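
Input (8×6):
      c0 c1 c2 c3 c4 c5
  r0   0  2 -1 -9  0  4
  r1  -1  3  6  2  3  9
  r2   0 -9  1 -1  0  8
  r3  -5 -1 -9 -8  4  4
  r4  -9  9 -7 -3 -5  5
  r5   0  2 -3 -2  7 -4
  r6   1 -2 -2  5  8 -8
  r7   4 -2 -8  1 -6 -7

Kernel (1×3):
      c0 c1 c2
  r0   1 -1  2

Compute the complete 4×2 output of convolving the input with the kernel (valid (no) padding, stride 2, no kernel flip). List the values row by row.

-4 8
11 2
-32 -14
-1 9

Output[0,0]: The receptive field on the input at this output position is [0 2 -1]. Elementwise product with the kernel and sum: 0·1 + 2·-1 + -1·2.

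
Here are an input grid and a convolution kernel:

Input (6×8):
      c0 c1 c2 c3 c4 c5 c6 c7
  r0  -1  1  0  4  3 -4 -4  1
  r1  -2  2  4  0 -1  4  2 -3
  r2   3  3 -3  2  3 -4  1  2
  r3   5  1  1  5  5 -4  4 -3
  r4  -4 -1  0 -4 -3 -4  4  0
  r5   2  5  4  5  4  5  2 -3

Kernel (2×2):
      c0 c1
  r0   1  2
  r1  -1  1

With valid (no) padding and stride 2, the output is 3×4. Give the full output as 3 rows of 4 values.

5 4 0 -7
5 5 -14 -2
-3 -7 -10 -1

Output[0,0]: The receptive field on the input at this output position is [-1 1 / -2 2]. Elementwise product with the kernel and sum: -1·1 + 1·2 + -2·-1 + 2·1.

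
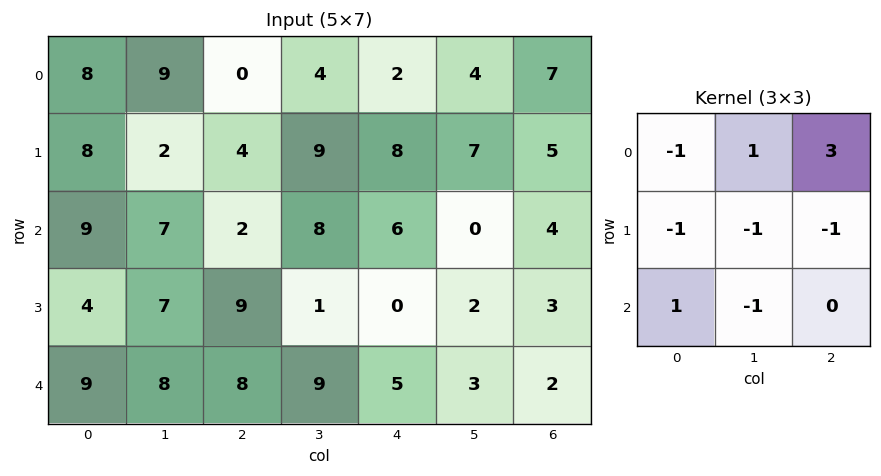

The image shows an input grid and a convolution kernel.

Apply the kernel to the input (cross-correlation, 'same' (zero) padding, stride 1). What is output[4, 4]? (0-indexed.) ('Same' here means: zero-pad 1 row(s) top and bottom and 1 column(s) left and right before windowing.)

-12

The receptive field on the zero-padded input at this output position is [1 0 2 / 9 5 3 / 0 0 0]. Elementwise product with the kernel and sum: 1·-1 + 0·1 + 2·3 + 9·-1 + 5·-1 + 3·-1 + 0·1 + 0·-1.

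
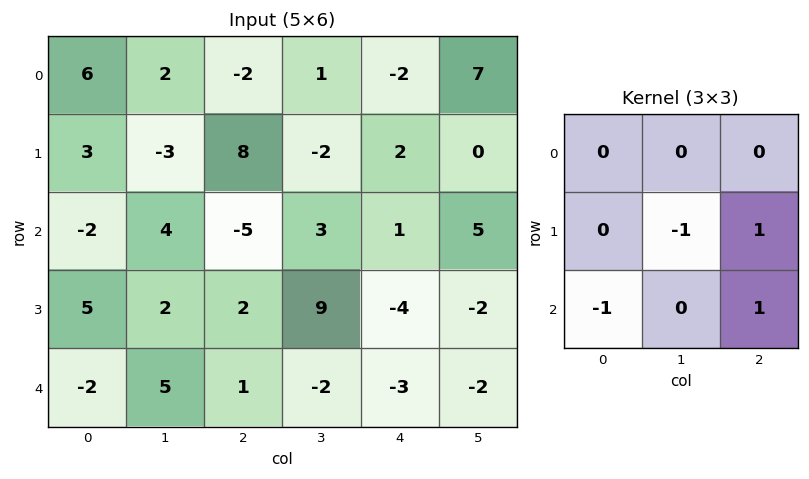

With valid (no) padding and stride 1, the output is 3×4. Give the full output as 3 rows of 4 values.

8 -11 10 0
-12 15 -8 -7
3 0 -17 2

Output[0,0]: The receptive field on the input at this output position is [6 2 -2 / 3 -3 8 / -2 4 -5]. Elementwise product with the kernel and sum: -3·-1 + 8·1 + -2·-1 + -5·1.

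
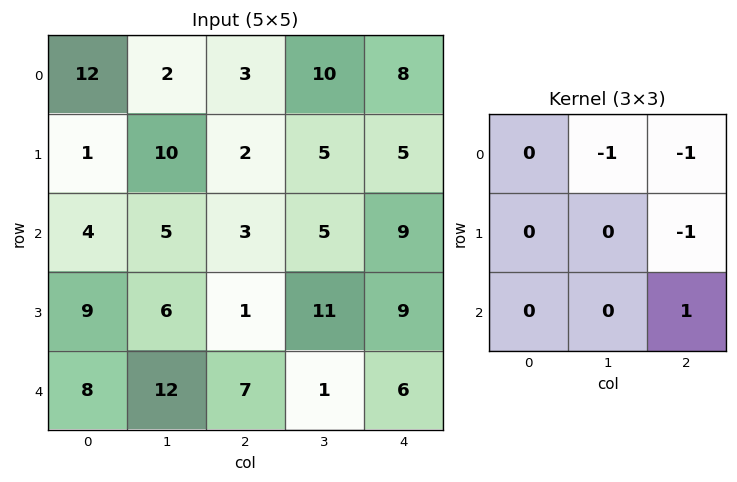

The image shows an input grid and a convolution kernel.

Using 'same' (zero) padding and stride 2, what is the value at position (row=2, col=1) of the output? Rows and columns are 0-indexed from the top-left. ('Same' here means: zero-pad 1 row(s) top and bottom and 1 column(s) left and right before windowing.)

-13

The receptive field on the zero-padded input at this output position is [6 1 11 / 12 7 1 / 0 0 0]. Elementwise product with the kernel and sum: 1·-1 + 11·-1 + 1·-1 + 0·1.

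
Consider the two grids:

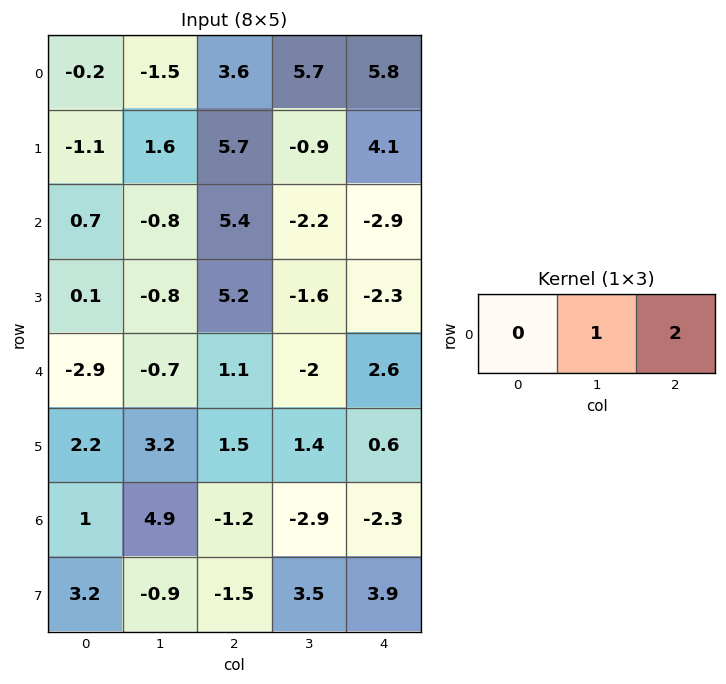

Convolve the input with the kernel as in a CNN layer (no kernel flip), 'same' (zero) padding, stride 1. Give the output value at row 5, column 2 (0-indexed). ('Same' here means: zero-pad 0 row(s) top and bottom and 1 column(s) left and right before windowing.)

The receptive field on the zero-padded input at this output position is [3.2 1.5 1.4]. Elementwise product with the kernel and sum: 1.5·1 + 1.4·2.

4.3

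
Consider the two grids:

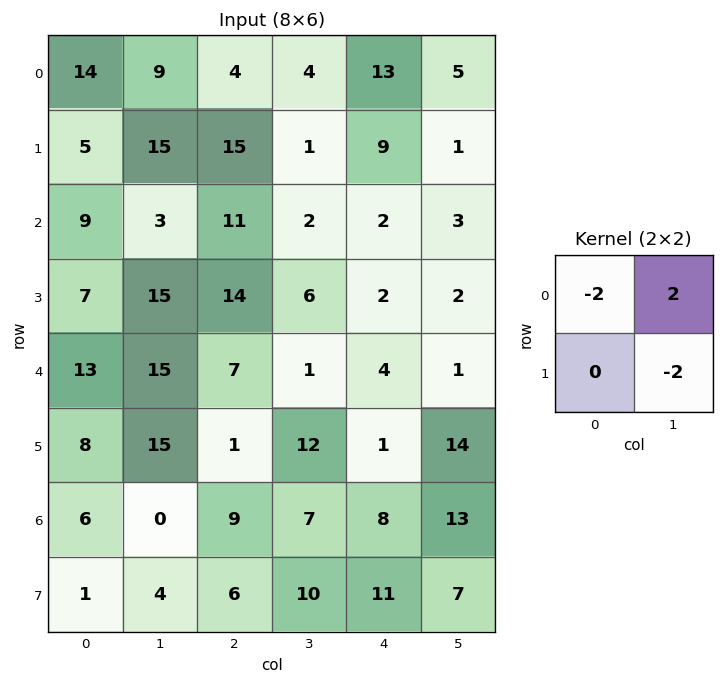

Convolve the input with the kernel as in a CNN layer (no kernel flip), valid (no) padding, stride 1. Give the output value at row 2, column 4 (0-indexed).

-2

The receptive field on the input at this output position is [2 3 / 2 2]. Elementwise product with the kernel and sum: 2·-2 + 3·2 + 2·-2.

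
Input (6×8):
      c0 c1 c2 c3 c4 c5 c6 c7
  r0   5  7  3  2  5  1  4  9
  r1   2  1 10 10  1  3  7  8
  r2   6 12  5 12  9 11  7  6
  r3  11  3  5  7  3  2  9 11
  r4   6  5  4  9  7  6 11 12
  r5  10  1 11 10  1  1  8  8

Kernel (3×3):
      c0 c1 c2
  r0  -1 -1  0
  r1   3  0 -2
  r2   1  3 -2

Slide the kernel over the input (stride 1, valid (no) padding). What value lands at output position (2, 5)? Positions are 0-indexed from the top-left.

-19

The receptive field on the input at this output position is [11 7 6 / 2 9 11 / 6 11 12]. Elementwise product with the kernel and sum: 11·-1 + 7·-1 + 2·3 + 11·-2 + 6·1 + 11·3 + 12·-2.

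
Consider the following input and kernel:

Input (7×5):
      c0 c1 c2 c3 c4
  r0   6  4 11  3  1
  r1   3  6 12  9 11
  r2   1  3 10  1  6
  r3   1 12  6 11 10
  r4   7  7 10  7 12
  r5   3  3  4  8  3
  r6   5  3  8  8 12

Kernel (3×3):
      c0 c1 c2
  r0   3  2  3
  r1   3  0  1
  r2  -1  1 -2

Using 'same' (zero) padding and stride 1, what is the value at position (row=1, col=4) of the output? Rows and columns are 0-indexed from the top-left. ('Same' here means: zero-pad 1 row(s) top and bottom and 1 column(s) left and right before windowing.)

The receptive field on the zero-padded input at this output position is [3 1 0 / 9 11 0 / 1 6 0]. Elementwise product with the kernel and sum: 3·3 + 1·2 + 0·3 + 9·3 + 0·1 + 1·-1 + 6·1 + 0·-2.

43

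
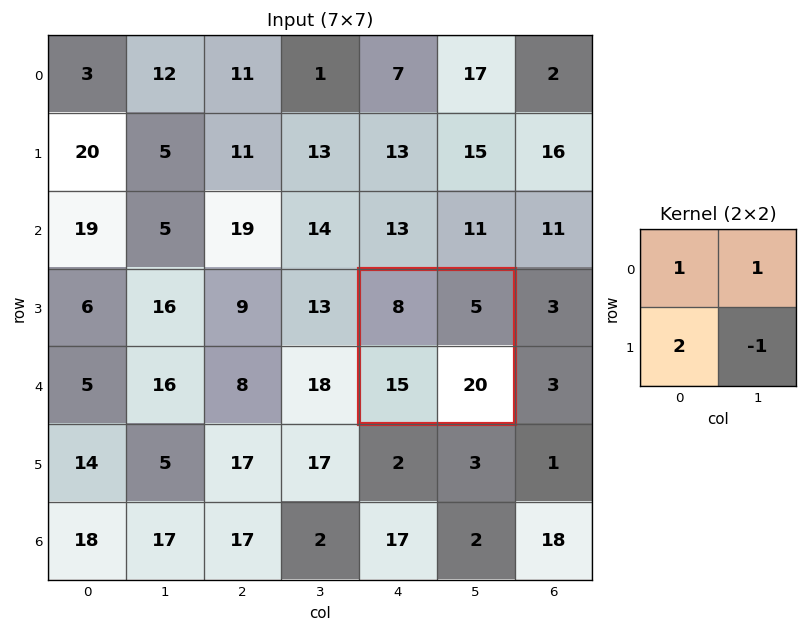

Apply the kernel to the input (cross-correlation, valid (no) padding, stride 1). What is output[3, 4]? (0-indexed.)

The receptive field on the input at this output position is [8 5 / 15 20]. Elementwise product with the kernel and sum: 8·1 + 5·1 + 15·2 + 20·-1.

23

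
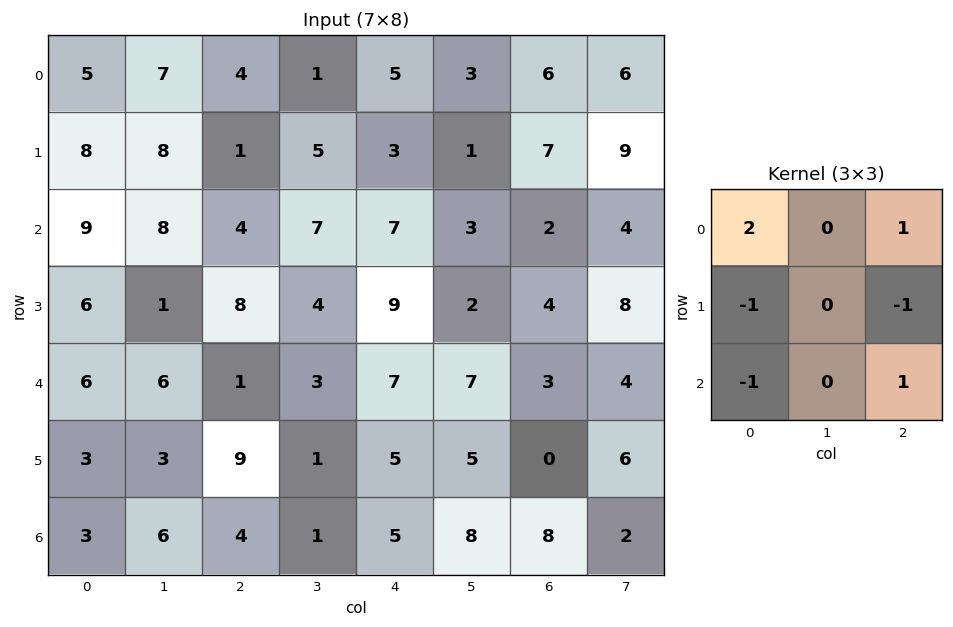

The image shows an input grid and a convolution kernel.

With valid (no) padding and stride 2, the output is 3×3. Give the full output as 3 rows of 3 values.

Output[0,0]: The receptive field on the input at this output position is [5 7 4 / 8 8 1 / 9 8 4]. Elementwise product with the kernel and sum: 5·2 + 4·1 + 8·-1 + 1·-1 + 9·-1 + 4·1.

0 12 1
3 4 -1
2 -4 15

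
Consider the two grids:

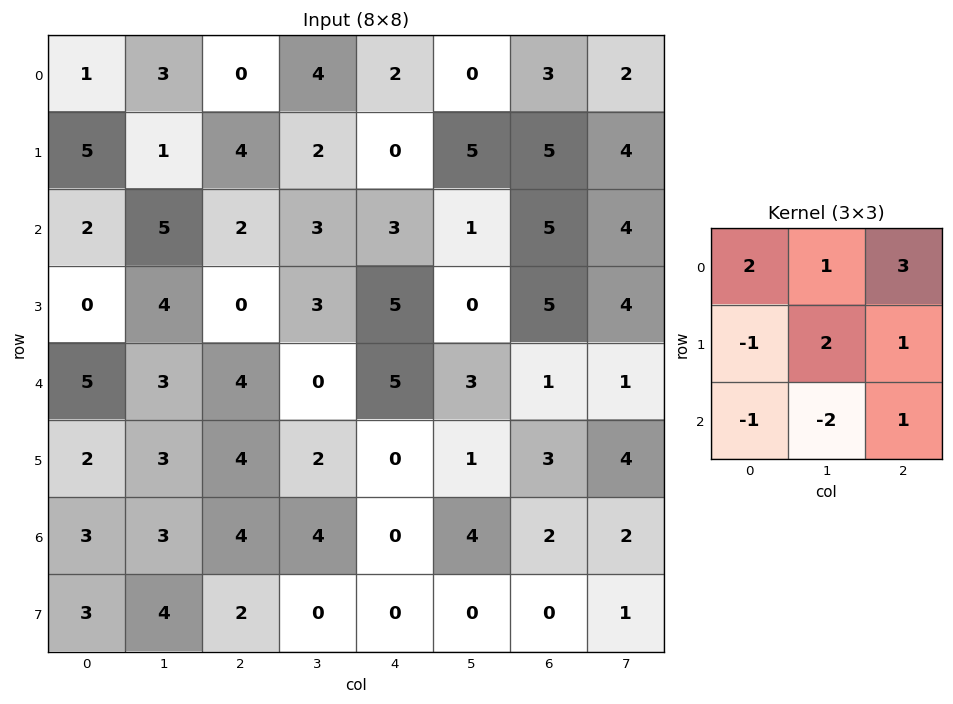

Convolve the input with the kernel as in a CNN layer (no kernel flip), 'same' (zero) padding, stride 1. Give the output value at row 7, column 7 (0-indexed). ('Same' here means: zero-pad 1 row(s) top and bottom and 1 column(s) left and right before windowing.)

The receptive field on the zero-padded input at this output position is [2 2 0 / 0 1 0 / 0 0 0]. Elementwise product with the kernel and sum: 2·2 + 2·1 + 0·3 + 0·-1 + 1·2 + 0·1 + 0·-1 + 0·-2 + 0·1.

8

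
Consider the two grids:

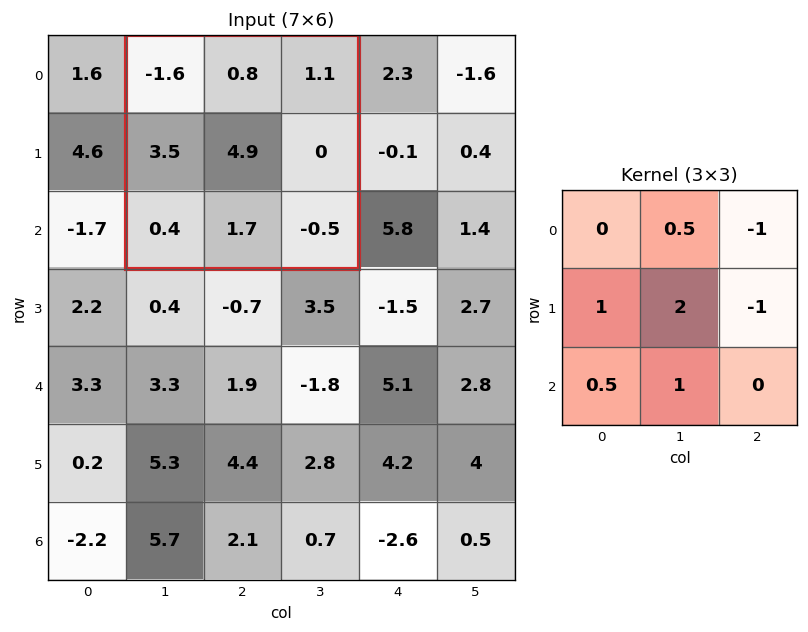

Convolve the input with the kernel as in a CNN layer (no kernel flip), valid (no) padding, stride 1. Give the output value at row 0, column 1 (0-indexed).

The receptive field on the input at this output position is [-1.6 0.8 1.1 / 3.5 4.9 0 / 0.4 1.7 -0.5]. Elementwise product with the kernel and sum: 0.8·0.5 + 1.1·-1 + 3.5·1 + 4.9·2 + 0·-1 + 0.4·0.5 + 1.7·1.

14.5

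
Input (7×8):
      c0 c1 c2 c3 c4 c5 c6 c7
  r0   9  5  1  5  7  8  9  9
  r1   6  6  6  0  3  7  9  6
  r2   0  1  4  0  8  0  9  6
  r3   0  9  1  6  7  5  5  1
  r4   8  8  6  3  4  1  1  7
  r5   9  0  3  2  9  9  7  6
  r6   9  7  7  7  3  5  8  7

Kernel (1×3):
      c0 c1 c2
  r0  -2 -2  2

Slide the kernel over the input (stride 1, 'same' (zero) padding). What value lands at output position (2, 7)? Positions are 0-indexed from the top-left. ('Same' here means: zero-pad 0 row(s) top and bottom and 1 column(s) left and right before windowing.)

-30

The receptive field on the zero-padded input at this output position is [9 6 0]. Elementwise product with the kernel and sum: 9·-2 + 6·-2 + 0·2.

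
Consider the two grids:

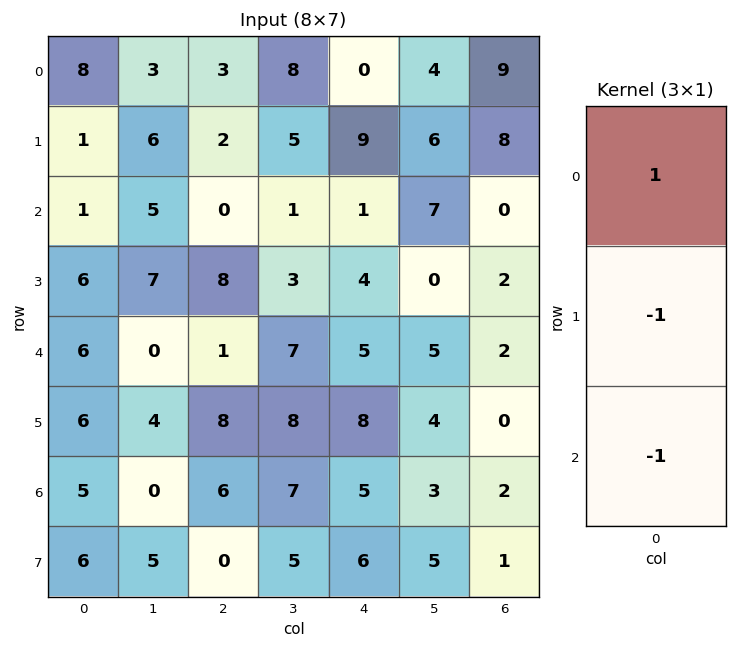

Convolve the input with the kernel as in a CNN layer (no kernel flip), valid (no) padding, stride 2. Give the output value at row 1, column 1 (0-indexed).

-9

The receptive field on the input at this output position is [0 / 8 / 1]. Elementwise product with the kernel and sum: 0·1 + 8·-1 + 1·-1.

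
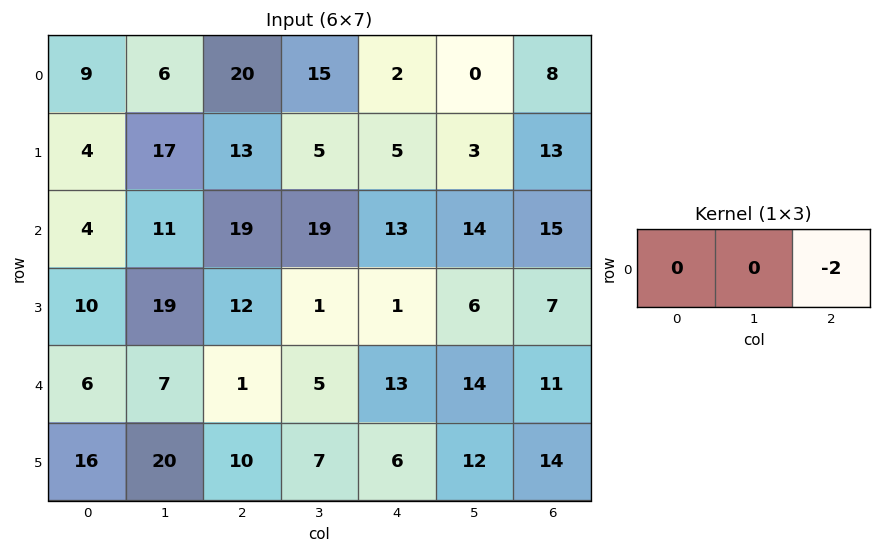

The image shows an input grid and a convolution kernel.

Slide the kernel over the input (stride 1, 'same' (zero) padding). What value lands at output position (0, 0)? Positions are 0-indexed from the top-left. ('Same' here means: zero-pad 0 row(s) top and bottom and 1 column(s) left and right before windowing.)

-12

The receptive field on the zero-padded input at this output position is [0 9 6]. Elementwise product with the kernel and sum: 6·-2.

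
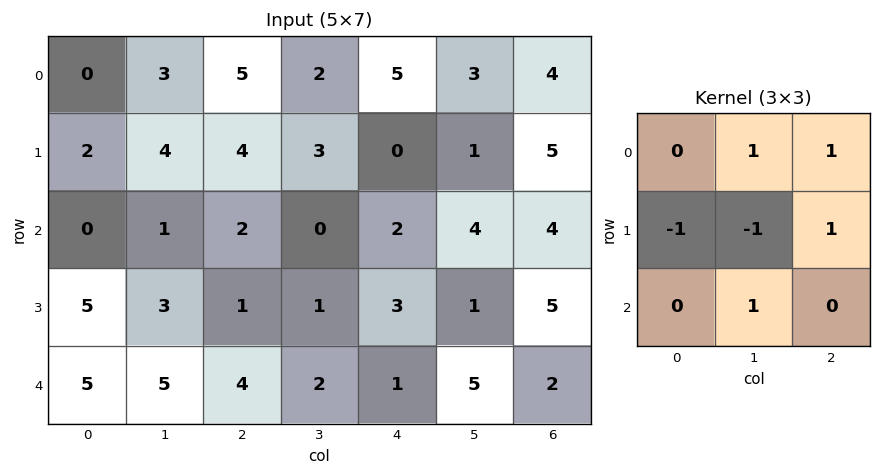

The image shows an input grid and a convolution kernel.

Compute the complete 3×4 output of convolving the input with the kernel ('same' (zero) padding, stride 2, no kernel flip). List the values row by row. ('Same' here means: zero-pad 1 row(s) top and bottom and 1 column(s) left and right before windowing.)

5 -2 -4 -2
12 5 6 2
8 -5 6 -2

Output[0,0]: The receptive field on the zero-padded input at this output position is [0 0 0 / 0 0 3 / 0 2 4]. Elementwise product with the kernel and sum: 0·1 + 0·1 + 0·-1 + 0·-1 + 3·1 + 2·1.
Output[0,1]: The receptive field on the zero-padded input at this output position is [0 0 0 / 3 5 2 / 4 4 3]. Elementwise product with the kernel and sum: 0·1 + 0·1 + 3·-1 + 5·-1 + 2·1 + 4·1.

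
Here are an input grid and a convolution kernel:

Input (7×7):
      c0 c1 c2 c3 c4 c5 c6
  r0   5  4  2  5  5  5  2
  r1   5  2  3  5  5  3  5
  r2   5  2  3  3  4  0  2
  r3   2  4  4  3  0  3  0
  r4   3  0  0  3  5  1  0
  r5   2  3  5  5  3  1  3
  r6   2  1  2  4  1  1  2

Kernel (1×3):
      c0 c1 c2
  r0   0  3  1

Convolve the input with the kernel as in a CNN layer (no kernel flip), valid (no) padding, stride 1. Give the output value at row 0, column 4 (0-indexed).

17

The receptive field on the input at this output position is [5 5 2]. Elementwise product with the kernel and sum: 5·3 + 2·1.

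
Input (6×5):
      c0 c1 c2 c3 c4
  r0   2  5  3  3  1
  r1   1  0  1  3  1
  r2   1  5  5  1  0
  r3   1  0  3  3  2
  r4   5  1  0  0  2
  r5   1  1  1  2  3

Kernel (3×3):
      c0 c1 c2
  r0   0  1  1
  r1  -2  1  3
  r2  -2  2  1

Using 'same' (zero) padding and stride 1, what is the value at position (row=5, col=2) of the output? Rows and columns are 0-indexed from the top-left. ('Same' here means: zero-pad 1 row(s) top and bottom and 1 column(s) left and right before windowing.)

5

The receptive field on the zero-padded input at this output position is [1 0 0 / 1 1 2 / 0 0 0]. Elementwise product with the kernel and sum: 0·1 + 0·1 + 1·-2 + 1·1 + 2·3 + 0·-2 + 0·2 + 0·1.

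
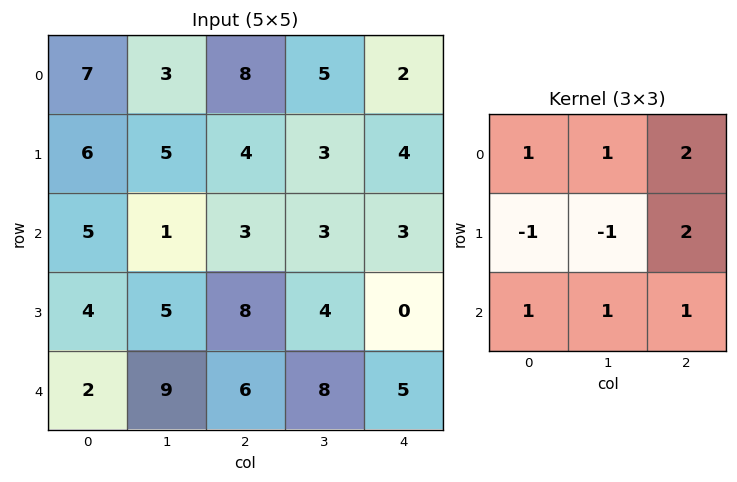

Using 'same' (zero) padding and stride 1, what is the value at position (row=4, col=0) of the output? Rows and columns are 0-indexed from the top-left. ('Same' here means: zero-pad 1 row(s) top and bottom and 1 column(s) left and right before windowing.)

The receptive field on the zero-padded input at this output position is [0 4 5 / 0 2 9 / 0 0 0]. Elementwise product with the kernel and sum: 0·1 + 4·1 + 5·2 + 0·-1 + 2·-1 + 9·2 + 0·1 + 0·1 + 0·1.

30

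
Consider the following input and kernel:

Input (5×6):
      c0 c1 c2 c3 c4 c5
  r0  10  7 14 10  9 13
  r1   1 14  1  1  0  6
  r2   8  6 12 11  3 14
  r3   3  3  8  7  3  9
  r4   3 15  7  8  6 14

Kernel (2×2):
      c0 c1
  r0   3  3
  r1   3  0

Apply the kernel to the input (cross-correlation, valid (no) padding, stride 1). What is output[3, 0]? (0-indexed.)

The receptive field on the input at this output position is [3 3 / 3 15]. Elementwise product with the kernel and sum: 3·3 + 3·3 + 3·3.

27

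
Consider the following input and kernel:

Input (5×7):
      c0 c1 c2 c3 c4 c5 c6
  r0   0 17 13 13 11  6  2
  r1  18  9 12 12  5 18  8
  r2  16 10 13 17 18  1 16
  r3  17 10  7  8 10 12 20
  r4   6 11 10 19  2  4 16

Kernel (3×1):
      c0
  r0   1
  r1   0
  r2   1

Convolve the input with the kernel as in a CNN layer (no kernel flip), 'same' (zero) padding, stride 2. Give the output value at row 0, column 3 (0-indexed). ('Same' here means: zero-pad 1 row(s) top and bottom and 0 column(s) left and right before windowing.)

The receptive field on the zero-padded input at this output position is [0 / 2 / 8]. Elementwise product with the kernel and sum: 0·1 + 8·1.

8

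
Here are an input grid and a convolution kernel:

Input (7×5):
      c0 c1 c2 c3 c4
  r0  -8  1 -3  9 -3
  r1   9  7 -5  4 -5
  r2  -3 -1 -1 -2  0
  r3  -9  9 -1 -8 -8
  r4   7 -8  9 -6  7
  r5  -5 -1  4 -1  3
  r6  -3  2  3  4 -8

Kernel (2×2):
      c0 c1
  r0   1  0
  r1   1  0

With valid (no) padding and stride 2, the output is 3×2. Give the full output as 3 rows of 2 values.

1 -8
-12 -2
2 13

Output[0,0]: The receptive field on the input at this output position is [-8 1 / 9 7]. Elementwise product with the kernel and sum: -8·1 + 9·1.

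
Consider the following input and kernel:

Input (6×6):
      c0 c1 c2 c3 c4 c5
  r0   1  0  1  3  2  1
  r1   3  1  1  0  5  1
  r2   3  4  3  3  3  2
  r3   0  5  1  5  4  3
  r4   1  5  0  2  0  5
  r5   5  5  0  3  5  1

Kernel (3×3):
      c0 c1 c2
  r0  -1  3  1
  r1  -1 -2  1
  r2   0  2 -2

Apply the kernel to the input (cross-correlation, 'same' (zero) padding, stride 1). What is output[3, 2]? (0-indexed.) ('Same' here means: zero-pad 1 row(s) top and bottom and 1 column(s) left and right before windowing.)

2

The receptive field on the zero-padded input at this output position is [4 3 3 / 5 1 5 / 5 0 2]. Elementwise product with the kernel and sum: 4·-1 + 3·3 + 3·1 + 5·-1 + 1·-2 + 5·1 + 0·2 + 2·-2.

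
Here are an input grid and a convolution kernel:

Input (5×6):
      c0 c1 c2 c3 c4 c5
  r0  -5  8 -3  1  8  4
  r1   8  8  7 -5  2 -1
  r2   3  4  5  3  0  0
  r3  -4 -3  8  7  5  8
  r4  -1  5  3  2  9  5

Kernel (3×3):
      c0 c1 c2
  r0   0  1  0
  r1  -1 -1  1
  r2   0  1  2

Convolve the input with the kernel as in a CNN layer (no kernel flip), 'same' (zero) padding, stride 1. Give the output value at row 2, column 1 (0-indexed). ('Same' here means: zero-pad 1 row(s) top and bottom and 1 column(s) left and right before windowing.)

The receptive field on the zero-padded input at this output position is [8 8 7 / 3 4 5 / -4 -3 8]. Elementwise product with the kernel and sum: 8·1 + 3·-1 + 4·-1 + 5·1 + -3·1 + 8·2.

19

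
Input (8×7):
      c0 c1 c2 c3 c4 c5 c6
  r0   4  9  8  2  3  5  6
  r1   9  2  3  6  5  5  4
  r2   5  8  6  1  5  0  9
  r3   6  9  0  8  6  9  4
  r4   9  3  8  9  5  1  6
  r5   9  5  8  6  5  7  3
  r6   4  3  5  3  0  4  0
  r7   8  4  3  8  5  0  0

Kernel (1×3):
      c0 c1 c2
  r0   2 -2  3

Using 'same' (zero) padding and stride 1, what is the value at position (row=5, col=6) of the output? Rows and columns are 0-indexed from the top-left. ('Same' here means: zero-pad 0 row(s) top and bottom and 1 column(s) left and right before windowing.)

8

The receptive field on the zero-padded input at this output position is [7 3 0]. Elementwise product with the kernel and sum: 7·2 + 3·-2 + 0·3.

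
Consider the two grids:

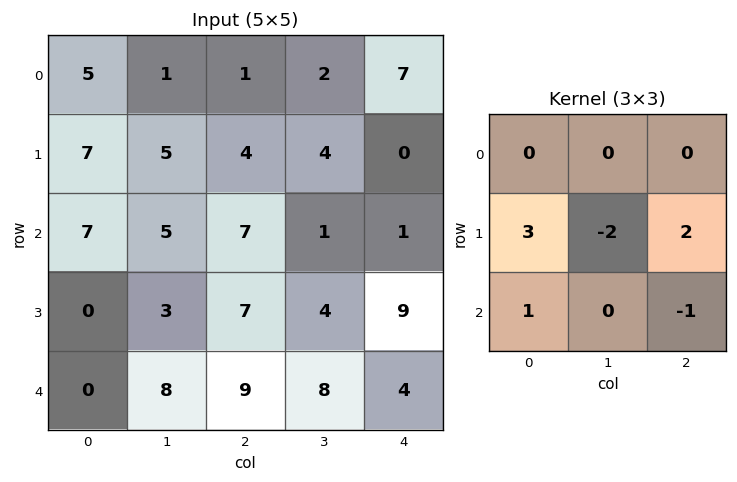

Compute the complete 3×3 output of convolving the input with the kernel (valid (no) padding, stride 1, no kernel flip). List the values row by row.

19 19 10
18 2 19
-1 3 36

Output[0,0]: The receptive field on the input at this output position is [5 1 1 / 7 5 4 / 7 5 7]. Elementwise product with the kernel and sum: 7·3 + 5·-2 + 4·2 + 7·1 + 7·-1.
Output[0,1]: The receptive field on the input at this output position is [1 1 2 / 5 4 4 / 5 7 1]. Elementwise product with the kernel and sum: 5·3 + 4·-2 + 4·2 + 5·1 + 1·-1.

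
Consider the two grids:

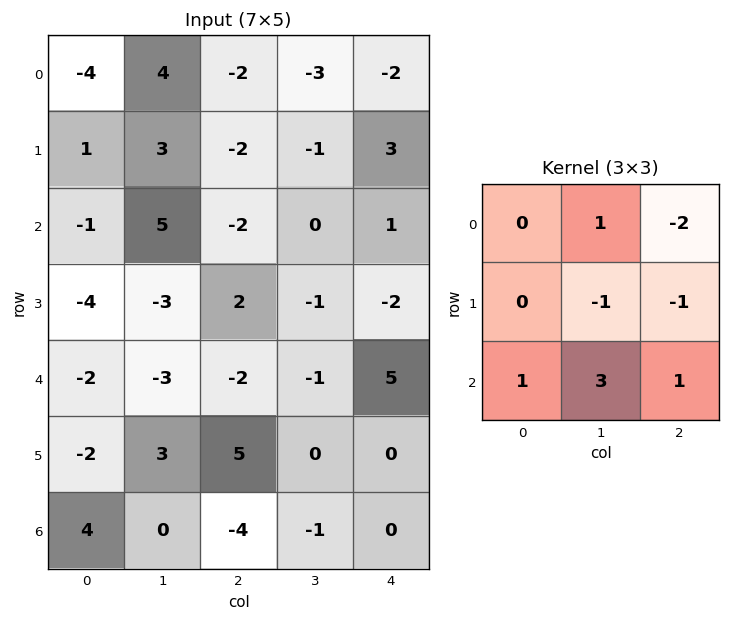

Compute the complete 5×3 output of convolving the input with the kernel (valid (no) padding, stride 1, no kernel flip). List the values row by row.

19 6 -2
-7 4 -11
-3 -13 1
10 25 4
-7 -18 -18

Output[0,0]: The receptive field on the input at this output position is [-4 4 -2 / 1 3 -2 / -1 5 -2]. Elementwise product with the kernel and sum: 4·1 + -2·-2 + 3·-1 + -2·-1 + -1·1 + 5·3 + -2·1.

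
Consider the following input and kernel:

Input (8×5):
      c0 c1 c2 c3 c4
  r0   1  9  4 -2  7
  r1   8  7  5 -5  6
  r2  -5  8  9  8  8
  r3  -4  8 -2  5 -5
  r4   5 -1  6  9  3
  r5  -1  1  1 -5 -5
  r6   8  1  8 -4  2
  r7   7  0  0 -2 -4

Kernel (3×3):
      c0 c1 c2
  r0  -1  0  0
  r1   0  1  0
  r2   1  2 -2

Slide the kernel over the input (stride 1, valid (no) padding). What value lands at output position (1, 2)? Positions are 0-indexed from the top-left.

21

The receptive field on the input at this output position is [5 -5 6 / 9 8 8 / -2 5 -5]. Elementwise product with the kernel and sum: 5·-1 + 8·1 + -2·1 + 5·2 + -5·-2.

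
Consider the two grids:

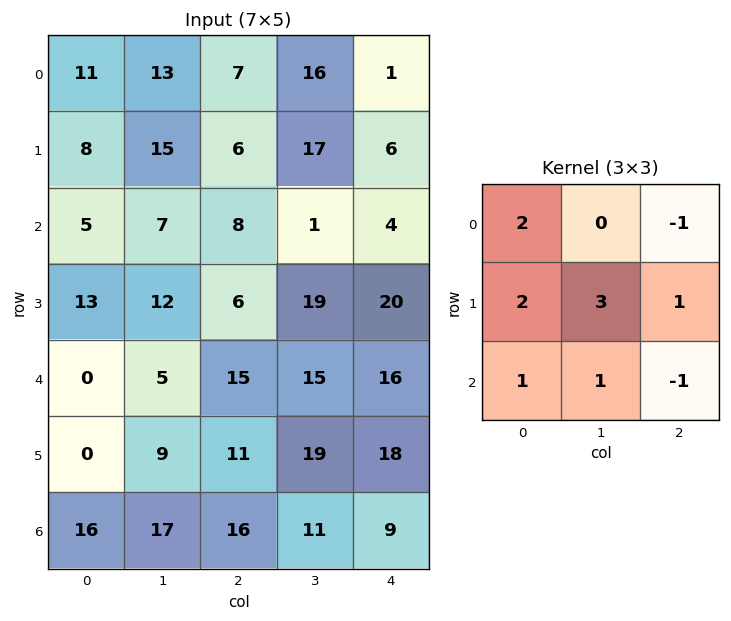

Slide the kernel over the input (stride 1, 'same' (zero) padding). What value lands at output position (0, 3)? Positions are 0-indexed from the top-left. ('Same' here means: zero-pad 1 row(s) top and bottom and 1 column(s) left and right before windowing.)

The receptive field on the zero-padded input at this output position is [0 0 0 / 7 16 1 / 6 17 6]. Elementwise product with the kernel and sum: 0·2 + 0·-1 + 7·2 + 16·3 + 1·1 + 6·1 + 17·1 + 6·-1.

80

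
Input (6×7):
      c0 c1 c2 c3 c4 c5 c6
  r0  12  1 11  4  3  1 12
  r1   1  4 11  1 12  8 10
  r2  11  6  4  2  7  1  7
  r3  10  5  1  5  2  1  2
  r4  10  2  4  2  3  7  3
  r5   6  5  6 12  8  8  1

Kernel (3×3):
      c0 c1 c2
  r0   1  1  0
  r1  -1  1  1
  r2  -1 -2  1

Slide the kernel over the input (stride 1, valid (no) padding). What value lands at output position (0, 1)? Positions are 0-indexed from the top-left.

8

The receptive field on the input at this output position is [1 11 4 / 4 11 1 / 6 4 2]. Elementwise product with the kernel and sum: 1·1 + 11·1 + 4·-1 + 11·1 + 1·1 + 6·-1 + 4·-2 + 2·1.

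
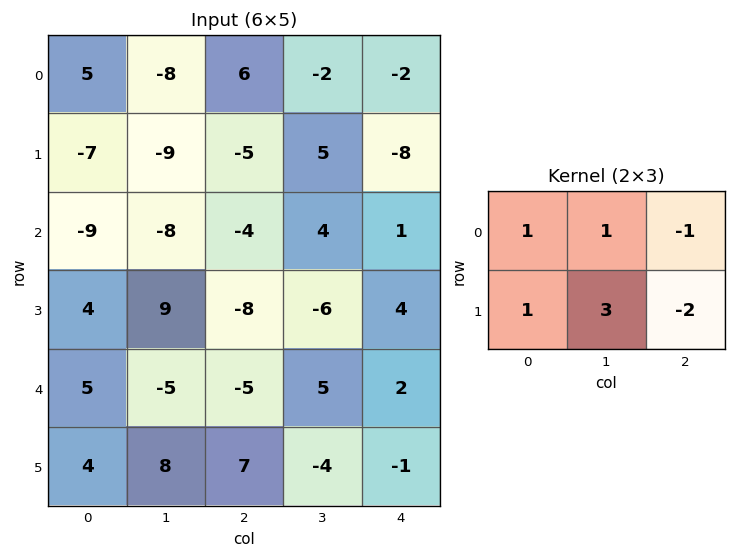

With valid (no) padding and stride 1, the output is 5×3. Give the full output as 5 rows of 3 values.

Output[0,0]: The receptive field on the input at this output position is [5 -8 6 / -7 -9 -5]. Elementwise product with the kernel and sum: 5·1 + -8·1 + 6·-1 + -7·1 + -9·3 + -5·-2.

-33 -34 32
-36 -47 14
34 -19 -35
21 -23 -12
19 22 -5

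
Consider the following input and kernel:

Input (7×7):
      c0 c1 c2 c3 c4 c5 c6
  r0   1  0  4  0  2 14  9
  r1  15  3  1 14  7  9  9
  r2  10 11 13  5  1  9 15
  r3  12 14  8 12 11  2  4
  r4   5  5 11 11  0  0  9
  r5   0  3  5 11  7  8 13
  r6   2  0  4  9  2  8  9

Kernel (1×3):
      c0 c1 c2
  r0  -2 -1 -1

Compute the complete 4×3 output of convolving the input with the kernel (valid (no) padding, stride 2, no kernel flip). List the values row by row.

-6 -10 -27
-44 -32 -26
-26 -33 -9
-8 -19 -21

Output[0,0]: The receptive field on the input at this output position is [1 0 4]. Elementwise product with the kernel and sum: 1·-2 + 0·-1 + 4·-1.
Output[0,1]: The receptive field on the input at this output position is [4 0 2]. Elementwise product with the kernel and sum: 4·-2 + 0·-1 + 2·-1.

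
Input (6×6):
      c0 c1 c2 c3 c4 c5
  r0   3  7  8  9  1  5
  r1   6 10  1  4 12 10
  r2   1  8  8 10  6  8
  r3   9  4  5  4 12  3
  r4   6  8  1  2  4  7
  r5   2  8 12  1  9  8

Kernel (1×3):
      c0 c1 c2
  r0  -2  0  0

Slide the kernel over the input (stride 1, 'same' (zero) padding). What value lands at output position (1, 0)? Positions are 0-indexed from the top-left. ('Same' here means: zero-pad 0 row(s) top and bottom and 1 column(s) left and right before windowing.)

The receptive field on the zero-padded input at this output position is [0 6 10]. Elementwise product with the kernel and sum: 0·-2.

0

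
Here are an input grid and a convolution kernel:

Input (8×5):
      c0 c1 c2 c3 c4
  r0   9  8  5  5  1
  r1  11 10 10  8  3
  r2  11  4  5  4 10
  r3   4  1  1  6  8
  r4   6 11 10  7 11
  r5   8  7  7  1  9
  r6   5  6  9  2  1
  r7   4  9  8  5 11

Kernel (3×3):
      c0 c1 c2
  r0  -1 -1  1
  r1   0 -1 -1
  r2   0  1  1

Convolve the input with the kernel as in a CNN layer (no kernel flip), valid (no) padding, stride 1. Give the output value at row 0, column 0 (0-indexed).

-23

The receptive field on the input at this output position is [9 8 5 / 11 10 10 / 11 4 5]. Elementwise product with the kernel and sum: 9·-1 + 8·-1 + 5·1 + 10·-1 + 10·-1 + 4·1 + 5·1.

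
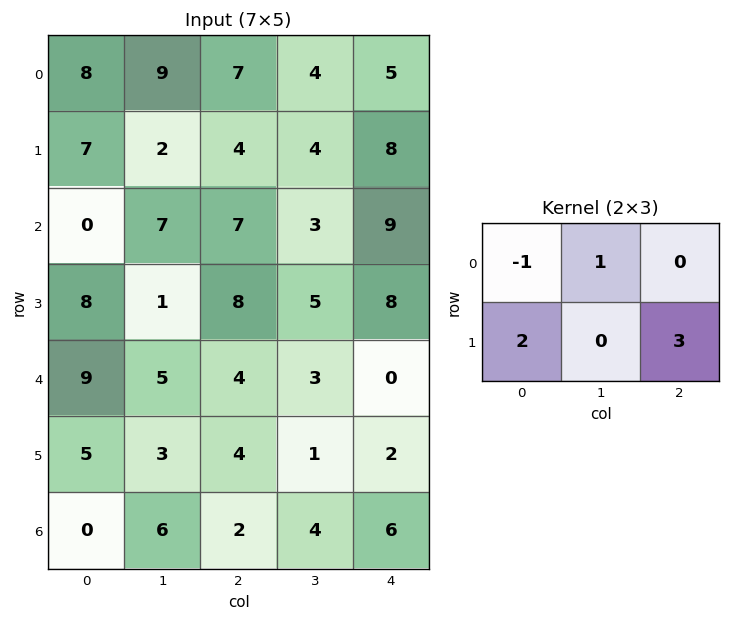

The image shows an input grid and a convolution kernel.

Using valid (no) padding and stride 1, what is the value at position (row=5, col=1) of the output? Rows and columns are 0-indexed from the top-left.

The receptive field on the input at this output position is [3 4 1 / 6 2 4]. Elementwise product with the kernel and sum: 3·-1 + 4·1 + 6·2 + 4·3.

25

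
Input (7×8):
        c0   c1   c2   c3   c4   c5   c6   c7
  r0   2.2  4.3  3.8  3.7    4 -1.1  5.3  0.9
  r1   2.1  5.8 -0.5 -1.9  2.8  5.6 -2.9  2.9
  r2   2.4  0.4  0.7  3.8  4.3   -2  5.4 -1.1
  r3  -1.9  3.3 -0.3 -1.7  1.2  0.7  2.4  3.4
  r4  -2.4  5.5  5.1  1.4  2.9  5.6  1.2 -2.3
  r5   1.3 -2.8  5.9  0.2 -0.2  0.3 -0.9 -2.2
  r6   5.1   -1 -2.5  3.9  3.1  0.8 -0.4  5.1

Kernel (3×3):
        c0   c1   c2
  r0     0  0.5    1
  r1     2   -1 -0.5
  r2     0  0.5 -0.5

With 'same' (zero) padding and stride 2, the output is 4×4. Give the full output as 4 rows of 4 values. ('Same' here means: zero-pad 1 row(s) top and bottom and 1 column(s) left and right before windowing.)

-6.2 3.65 2.55 -10.85
1.65 -3.25 11.55 -7.9
4.05 6.2 -1.85 16.4
-6.75 1.7 4.5 -3.2

Output[0,0]: The receptive field on the zero-padded input at this output position is [0 0 0 / 0 2.2 4.3 / 0 2.1 5.8]. Elementwise product with the kernel and sum: 0·0.5 + 0·1 + 0·2 + 2.2·-1 + 4.3·-0.5 + 2.1·0.5 + 5.8·-0.5.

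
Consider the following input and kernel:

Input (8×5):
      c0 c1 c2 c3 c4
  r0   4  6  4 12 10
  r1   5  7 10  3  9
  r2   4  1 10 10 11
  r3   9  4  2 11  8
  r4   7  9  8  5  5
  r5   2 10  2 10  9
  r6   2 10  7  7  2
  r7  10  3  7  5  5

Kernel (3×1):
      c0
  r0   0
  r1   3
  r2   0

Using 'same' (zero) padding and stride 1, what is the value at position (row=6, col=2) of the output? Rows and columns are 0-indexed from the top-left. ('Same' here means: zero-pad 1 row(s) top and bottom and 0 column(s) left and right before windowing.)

The receptive field on the zero-padded input at this output position is [2 / 7 / 7]. Elementwise product with the kernel and sum: 7·3.

21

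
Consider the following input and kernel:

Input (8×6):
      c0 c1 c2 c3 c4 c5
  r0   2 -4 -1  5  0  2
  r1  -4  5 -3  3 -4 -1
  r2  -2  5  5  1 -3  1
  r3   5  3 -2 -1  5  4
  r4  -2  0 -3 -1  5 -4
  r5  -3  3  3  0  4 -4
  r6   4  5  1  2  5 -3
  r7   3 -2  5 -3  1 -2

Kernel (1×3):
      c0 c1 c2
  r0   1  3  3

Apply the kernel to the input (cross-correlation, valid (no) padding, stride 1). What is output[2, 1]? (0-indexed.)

The receptive field on the input at this output position is [5 5 1]. Elementwise product with the kernel and sum: 5·1 + 5·3 + 1·3.

23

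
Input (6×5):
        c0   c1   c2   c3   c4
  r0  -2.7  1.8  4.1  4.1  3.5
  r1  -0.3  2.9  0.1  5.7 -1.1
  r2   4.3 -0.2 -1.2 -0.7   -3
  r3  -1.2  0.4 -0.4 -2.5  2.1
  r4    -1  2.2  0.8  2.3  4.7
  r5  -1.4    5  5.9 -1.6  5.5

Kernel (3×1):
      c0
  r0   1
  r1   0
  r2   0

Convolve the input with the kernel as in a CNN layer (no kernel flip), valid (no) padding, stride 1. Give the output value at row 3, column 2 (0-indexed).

The receptive field on the input at this output position is [-0.4 / 0.8 / 5.9]. Elementwise product with the kernel and sum: -0.4·1.

-0.4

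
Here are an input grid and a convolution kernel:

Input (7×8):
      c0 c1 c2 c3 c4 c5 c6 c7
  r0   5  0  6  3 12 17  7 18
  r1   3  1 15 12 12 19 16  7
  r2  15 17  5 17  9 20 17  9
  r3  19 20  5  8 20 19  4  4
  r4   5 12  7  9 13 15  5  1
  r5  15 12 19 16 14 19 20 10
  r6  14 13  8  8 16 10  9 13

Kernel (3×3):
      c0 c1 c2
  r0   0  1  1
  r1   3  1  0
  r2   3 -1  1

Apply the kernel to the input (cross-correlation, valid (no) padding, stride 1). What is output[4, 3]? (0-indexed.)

The receptive field on the input at this output position is [9 13 15 / 16 14 19 / 8 16 10]. Elementwise product with the kernel and sum: 13·1 + 15·1 + 16·3 + 14·1 + 8·3 + 16·-1 + 10·1.

108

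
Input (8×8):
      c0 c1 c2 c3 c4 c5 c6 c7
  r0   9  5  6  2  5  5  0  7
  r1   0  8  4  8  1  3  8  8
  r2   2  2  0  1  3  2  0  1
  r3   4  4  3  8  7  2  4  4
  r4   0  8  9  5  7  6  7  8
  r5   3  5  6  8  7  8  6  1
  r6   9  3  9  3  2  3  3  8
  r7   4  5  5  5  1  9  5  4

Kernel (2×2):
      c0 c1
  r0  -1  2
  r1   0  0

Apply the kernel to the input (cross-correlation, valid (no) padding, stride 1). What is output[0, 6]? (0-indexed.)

The receptive field on the input at this output position is [0 7 / 8 8]. Elementwise product with the kernel and sum: 0·-1 + 7·2.

14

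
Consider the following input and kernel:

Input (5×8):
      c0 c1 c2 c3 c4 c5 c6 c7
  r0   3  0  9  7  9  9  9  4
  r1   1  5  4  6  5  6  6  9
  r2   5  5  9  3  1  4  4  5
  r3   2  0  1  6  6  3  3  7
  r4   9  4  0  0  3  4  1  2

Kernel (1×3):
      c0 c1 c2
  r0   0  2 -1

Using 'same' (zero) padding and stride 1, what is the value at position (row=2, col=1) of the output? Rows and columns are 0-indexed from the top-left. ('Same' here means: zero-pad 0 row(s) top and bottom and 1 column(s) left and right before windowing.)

The receptive field on the zero-padded input at this output position is [5 5 9]. Elementwise product with the kernel and sum: 5·2 + 9·-1.

1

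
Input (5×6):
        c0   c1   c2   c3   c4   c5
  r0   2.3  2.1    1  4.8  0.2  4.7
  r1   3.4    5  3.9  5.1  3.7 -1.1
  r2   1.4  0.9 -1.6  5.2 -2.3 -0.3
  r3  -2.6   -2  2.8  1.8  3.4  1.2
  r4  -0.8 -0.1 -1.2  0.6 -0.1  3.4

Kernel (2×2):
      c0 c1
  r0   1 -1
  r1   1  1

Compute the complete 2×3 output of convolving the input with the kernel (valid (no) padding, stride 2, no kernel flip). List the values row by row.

8.6 5.2 -1.9
-4.1 -2.2 2.6

Output[0,0]: The receptive field on the input at this output position is [2.3 2.1 / 3.4 5]. Elementwise product with the kernel and sum: 2.3·1 + 2.1·-1 + 3.4·1 + 5·1.
Output[0,1]: The receptive field on the input at this output position is [1 4.8 / 3.9 5.1]. Elementwise product with the kernel and sum: 1·1 + 4.8·-1 + 3.9·1 + 5.1·1.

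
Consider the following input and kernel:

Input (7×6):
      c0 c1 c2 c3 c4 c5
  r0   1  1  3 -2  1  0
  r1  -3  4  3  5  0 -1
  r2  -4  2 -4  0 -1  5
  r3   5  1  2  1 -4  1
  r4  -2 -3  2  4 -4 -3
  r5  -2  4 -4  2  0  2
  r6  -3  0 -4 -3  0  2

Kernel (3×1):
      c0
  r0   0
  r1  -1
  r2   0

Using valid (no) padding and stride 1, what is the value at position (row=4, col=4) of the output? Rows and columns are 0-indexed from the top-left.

0

The receptive field on the input at this output position is [-4 / 0 / 0]. Elementwise product with the kernel and sum: 0·-1.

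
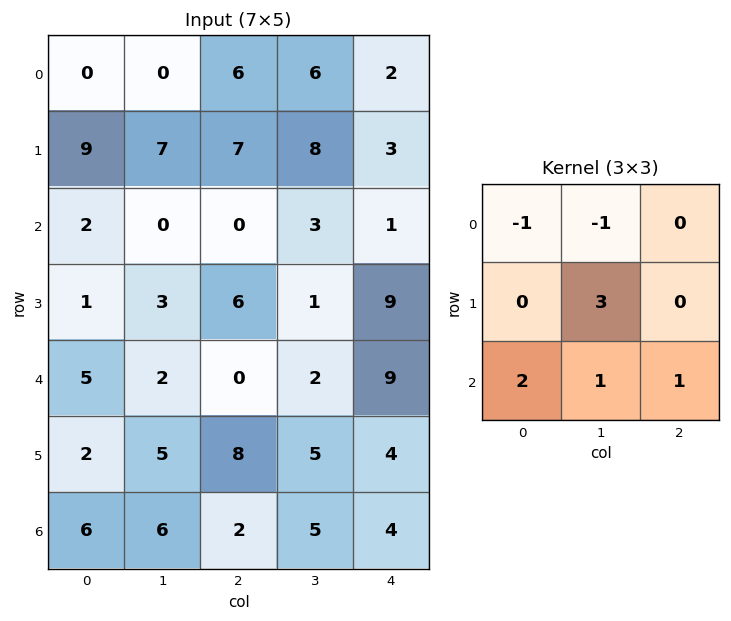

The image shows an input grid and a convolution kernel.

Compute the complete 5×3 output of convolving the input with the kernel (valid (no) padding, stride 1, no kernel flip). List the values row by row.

25 18 16
-5 -1 16
19 24 11
19 14 24
28 41 26

Output[0,0]: The receptive field on the input at this output position is [0 0 6 / 9 7 7 / 2 0 0]. Elementwise product with the kernel and sum: 0·-1 + 0·-1 + 7·3 + 2·2 + 0·1 + 0·1.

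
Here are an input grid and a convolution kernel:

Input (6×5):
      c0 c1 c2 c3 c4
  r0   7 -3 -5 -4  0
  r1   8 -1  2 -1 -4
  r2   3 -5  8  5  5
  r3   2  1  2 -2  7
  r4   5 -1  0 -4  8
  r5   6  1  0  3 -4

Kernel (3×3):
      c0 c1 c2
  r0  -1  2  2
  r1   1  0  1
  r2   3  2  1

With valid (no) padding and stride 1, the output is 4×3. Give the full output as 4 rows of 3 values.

Output[0,0]: The receptive field on the input at this output position is [7 -3 -5 / 8 -1 2 / 3 -5 8]. Elementwise product with the kernel and sum: 7·-1 + -3·2 + -5·2 + 8·1 + 2·1 + 3·3 + -5·2 + 8·1.

-6 -11 34
15 8 10
20 23 21
29 0 18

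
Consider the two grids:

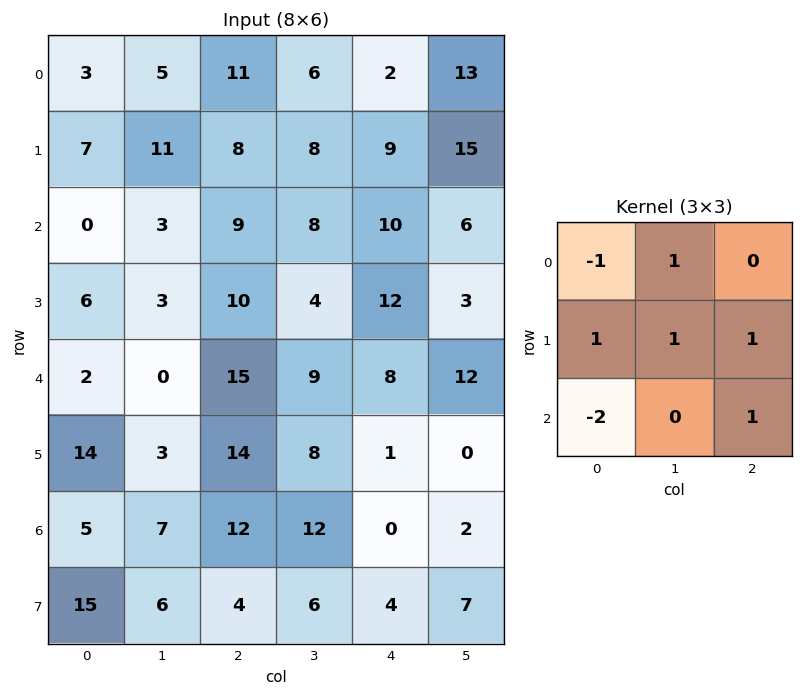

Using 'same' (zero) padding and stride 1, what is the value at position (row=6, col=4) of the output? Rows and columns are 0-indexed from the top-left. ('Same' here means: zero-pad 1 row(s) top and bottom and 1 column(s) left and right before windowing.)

The receptive field on the zero-padded input at this output position is [8 1 0 / 12 0 2 / 6 4 7]. Elementwise product with the kernel and sum: 8·-1 + 1·1 + 12·1 + 0·1 + 2·1 + 6·-2 + 7·1.

2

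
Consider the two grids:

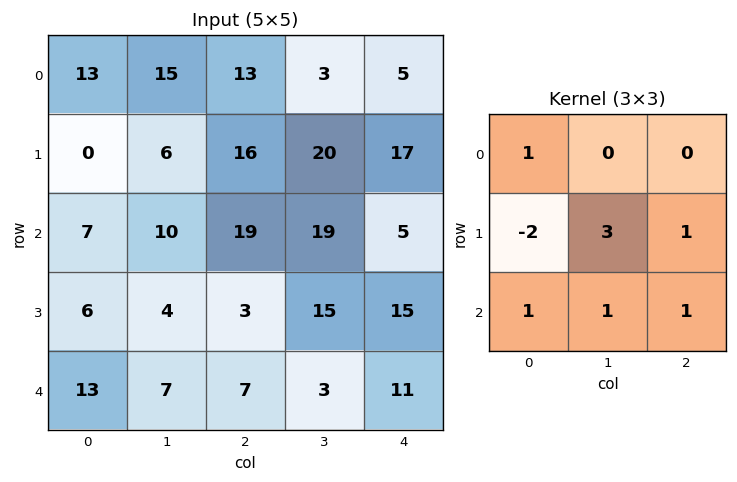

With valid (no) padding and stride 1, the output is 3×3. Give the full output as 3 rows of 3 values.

Output[0,0]: The receptive field on the input at this output position is [13 15 13 / 0 6 16 / 7 10 19]. Elementwise product with the kernel and sum: 13·1 + 0·-2 + 6·3 + 16·1 + 7·1 + 10·1 + 19·1.
Output[0,1]: The receptive field on the input at this output position is [15 13 3 / 6 16 20 / 10 19 19]. Elementwise product with the kernel and sum: 15·1 + 6·-2 + 16·3 + 20·1 + 10·1 + 19·1 + 19·1.

83 119 101
48 84 73
37 43 94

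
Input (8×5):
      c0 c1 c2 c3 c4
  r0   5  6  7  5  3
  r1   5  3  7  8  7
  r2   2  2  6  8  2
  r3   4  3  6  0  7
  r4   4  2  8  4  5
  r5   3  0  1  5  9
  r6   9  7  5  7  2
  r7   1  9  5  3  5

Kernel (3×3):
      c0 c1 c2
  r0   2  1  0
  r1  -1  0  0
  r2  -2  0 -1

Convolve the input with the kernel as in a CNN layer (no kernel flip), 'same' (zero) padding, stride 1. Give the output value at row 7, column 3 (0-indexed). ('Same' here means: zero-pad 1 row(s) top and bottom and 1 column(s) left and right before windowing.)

The receptive field on the zero-padded input at this output position is [5 7 2 / 5 3 5 / 0 0 0]. Elementwise product with the kernel and sum: 5·2 + 7·1 + 5·-1 + 0·-2 + 0·-1.

12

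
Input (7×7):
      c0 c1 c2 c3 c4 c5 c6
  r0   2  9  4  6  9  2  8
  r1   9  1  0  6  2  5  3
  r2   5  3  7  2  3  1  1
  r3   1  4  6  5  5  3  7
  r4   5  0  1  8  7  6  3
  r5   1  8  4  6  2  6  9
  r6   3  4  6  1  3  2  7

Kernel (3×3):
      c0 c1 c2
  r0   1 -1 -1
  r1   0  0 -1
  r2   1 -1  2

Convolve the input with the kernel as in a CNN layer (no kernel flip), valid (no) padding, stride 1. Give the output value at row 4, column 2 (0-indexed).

The receptive field on the input at this output position is [1 8 7 / 4 6 2 / 6 1 3]. Elementwise product with the kernel and sum: 1·1 + 8·-1 + 7·-1 + 2·-1 + 6·1 + 1·-1 + 3·2.

-5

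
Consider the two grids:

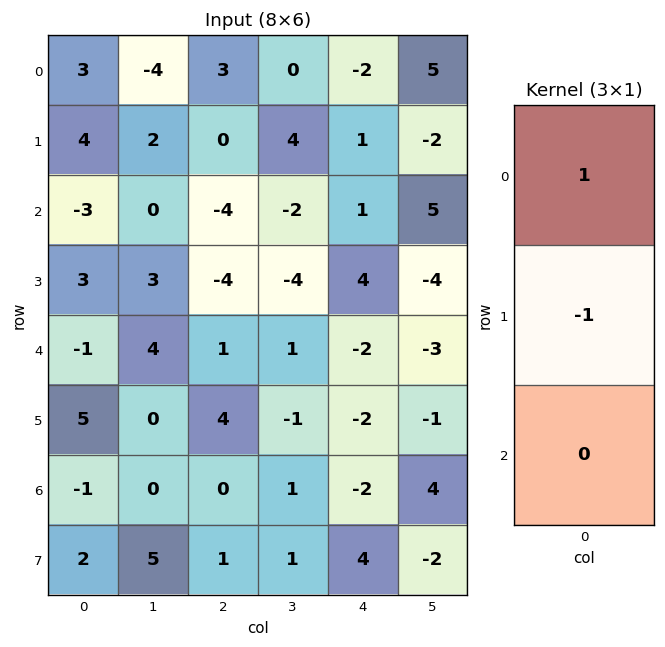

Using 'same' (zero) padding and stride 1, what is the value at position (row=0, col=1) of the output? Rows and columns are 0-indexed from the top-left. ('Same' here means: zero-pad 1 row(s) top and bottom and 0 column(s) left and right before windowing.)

The receptive field on the zero-padded input at this output position is [0 / -4 / 2]. Elementwise product with the kernel and sum: 0·1 + -4·-1.

4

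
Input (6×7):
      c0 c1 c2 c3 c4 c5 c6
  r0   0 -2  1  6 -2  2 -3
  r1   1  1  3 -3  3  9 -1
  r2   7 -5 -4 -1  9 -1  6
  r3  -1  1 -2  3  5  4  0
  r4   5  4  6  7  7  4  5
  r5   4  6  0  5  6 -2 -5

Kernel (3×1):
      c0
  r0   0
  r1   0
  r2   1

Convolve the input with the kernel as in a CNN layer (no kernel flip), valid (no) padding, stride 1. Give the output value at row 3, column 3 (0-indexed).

The receptive field on the input at this output position is [3 / 7 / 5]. Elementwise product with the kernel and sum: 5·1.

5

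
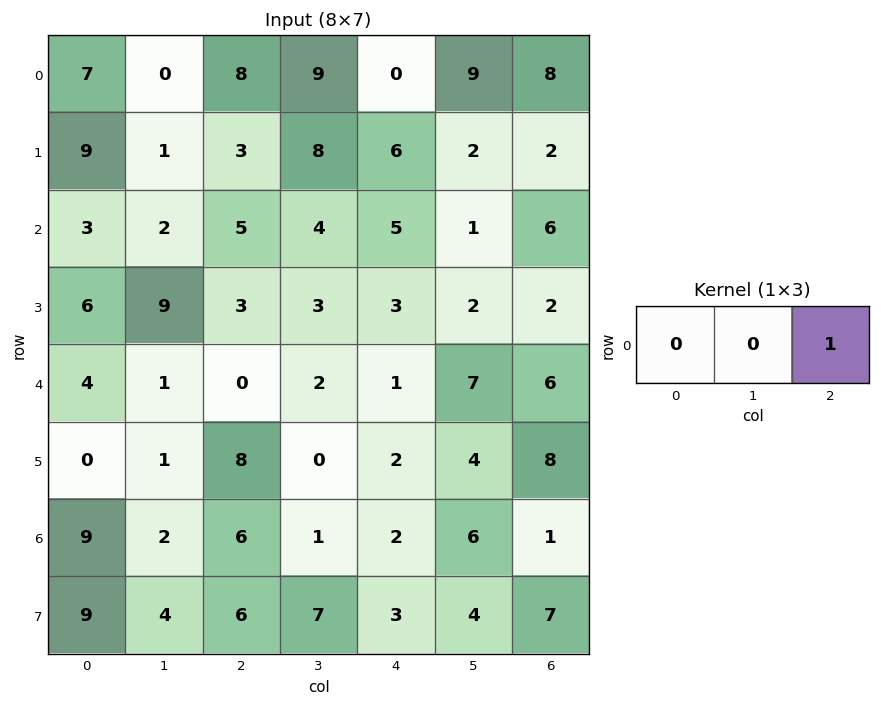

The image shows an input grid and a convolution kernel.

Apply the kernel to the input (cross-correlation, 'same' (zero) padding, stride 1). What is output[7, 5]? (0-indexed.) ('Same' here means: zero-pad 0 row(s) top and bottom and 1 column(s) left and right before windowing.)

The receptive field on the zero-padded input at this output position is [3 4 7]. Elementwise product with the kernel and sum: 7·1.

7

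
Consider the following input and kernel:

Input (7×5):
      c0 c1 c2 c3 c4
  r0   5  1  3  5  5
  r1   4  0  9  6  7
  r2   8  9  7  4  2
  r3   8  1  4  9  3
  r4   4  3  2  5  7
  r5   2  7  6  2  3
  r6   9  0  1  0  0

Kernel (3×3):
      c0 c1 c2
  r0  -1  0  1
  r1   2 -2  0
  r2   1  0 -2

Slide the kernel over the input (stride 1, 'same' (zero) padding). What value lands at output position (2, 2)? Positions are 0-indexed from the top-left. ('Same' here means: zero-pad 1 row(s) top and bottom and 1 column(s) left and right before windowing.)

-7

The receptive field on the zero-padded input at this output position is [0 9 6 / 9 7 4 / 1 4 9]. Elementwise product with the kernel and sum: 0·-1 + 6·1 + 9·2 + 7·-2 + 1·1 + 9·-2.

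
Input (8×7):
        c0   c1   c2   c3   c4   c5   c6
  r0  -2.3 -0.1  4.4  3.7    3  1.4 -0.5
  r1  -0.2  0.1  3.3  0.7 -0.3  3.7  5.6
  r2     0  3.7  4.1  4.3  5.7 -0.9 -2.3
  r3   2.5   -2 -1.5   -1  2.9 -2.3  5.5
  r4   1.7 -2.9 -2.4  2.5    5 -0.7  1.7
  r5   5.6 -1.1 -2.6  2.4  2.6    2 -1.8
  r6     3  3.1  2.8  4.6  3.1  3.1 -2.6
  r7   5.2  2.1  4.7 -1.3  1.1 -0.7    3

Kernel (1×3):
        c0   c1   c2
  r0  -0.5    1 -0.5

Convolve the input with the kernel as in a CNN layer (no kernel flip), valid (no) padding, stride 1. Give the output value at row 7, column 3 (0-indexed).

2.1

The receptive field on the input at this output position is [-1.3 1.1 -0.7]. Elementwise product with the kernel and sum: -1.3·-0.5 + 1.1·1 + -0.7·-0.5.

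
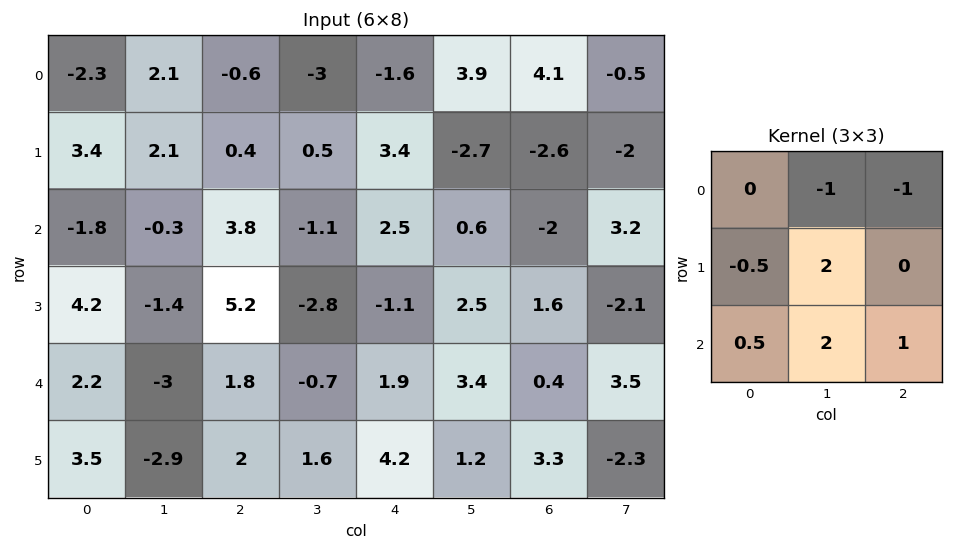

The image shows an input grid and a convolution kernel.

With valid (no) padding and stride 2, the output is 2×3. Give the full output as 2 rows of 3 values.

3.3 7.6 -14.65
-11.5 -8.2 15.1

Output[0,0]: The receptive field on the input at this output position is [-2.3 2.1 -0.6 / 3.4 2.1 0.4 / -1.8 -0.3 3.8]. Elementwise product with the kernel and sum: 2.1·-1 + -0.6·-1 + 3.4·-0.5 + 2.1·2 + -1.8·0.5 + -0.3·2 + 3.8·1.
Output[0,1]: The receptive field on the input at this output position is [-0.6 -3 -1.6 / 0.4 0.5 3.4 / 3.8 -1.1 2.5]. Elementwise product with the kernel and sum: -3·-1 + -1.6·-1 + 0.4·-0.5 + 0.5·2 + 3.8·0.5 + -1.1·2 + 2.5·1.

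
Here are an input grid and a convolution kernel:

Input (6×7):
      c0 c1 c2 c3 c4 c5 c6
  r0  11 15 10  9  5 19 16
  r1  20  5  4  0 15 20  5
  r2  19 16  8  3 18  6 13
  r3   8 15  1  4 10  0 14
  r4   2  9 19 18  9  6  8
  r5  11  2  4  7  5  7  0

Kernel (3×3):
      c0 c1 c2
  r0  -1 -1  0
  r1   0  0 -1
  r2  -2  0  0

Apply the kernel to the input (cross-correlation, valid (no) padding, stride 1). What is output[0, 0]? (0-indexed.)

-68

The receptive field on the input at this output position is [11 15 10 / 20 5 4 / 19 16 8]. Elementwise product with the kernel and sum: 11·-1 + 15·-1 + 4·-1 + 19·-2.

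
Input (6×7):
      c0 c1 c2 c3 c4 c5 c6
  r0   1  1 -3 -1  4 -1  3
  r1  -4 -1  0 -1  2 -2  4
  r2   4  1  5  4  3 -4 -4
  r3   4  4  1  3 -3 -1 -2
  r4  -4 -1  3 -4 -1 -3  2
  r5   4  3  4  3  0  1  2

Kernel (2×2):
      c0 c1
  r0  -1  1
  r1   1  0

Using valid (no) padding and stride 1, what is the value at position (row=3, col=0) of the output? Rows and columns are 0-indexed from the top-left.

-4

The receptive field on the input at this output position is [4 4 / -4 -1]. Elementwise product with the kernel and sum: 4·-1 + 4·1 + -4·1.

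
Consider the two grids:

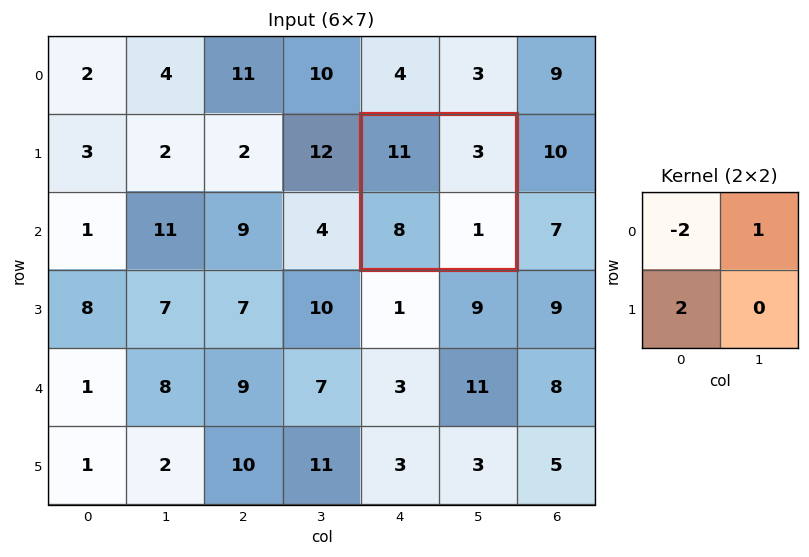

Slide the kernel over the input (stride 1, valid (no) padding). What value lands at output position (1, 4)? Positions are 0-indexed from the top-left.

-3

The receptive field on the input at this output position is [11 3 / 8 1]. Elementwise product with the kernel and sum: 11·-2 + 3·1 + 8·2.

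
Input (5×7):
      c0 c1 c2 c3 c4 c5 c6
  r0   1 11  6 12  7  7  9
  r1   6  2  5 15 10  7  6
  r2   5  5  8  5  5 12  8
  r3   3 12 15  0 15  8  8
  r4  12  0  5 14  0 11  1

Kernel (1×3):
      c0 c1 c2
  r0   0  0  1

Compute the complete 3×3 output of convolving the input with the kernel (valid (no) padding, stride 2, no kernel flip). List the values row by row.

Output[0,0]: The receptive field on the input at this output position is [1 11 6]. Elementwise product with the kernel and sum: 6·1.
Output[0,1]: The receptive field on the input at this output position is [6 12 7]. Elementwise product with the kernel and sum: 7·1.

6 7 9
8 5 8
5 0 1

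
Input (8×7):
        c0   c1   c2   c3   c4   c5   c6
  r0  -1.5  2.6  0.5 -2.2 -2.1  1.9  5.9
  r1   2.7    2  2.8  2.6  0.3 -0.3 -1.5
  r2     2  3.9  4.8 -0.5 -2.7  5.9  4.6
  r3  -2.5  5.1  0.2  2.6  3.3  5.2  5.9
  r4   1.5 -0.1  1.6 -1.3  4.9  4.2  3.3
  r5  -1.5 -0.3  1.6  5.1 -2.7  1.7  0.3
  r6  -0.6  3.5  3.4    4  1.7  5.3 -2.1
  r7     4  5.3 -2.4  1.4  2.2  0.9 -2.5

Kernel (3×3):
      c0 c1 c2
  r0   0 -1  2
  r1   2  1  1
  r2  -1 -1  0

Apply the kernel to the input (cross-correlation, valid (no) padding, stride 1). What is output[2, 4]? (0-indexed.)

The receptive field on the input at this output position is [-2.7 5.9 4.6 / 3.3 5.2 5.9 / 4.9 4.2 3.3]. Elementwise product with the kernel and sum: 5.9·-1 + 4.6·2 + 3.3·2 + 5.2·1 + 5.9·1 + 4.9·-1 + 4.2·-1.

11.9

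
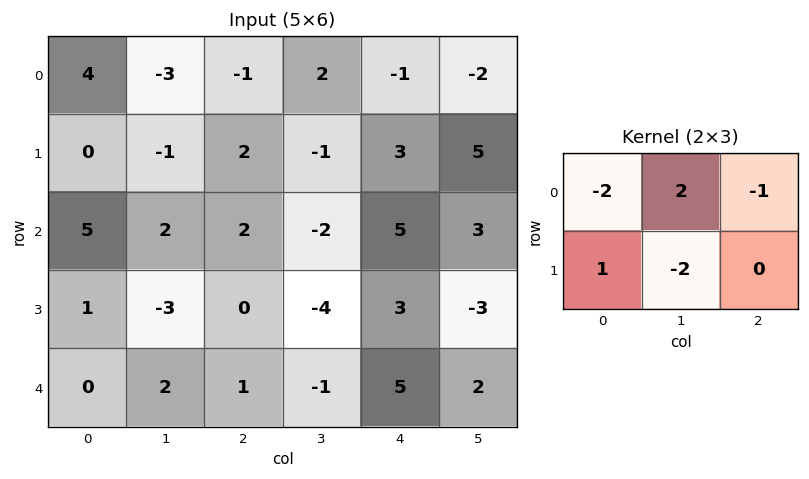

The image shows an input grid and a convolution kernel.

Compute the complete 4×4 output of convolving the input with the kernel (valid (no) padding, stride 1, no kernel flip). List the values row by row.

-11 -3 11 -11
-3 5 -3 -9
-1 -1 -5 1
-12 10 -8 6

Output[0,0]: The receptive field on the input at this output position is [4 -3 -1 / 0 -1 2]. Elementwise product with the kernel and sum: 4·-2 + -3·2 + -1·-1 + 0·1 + -1·-2.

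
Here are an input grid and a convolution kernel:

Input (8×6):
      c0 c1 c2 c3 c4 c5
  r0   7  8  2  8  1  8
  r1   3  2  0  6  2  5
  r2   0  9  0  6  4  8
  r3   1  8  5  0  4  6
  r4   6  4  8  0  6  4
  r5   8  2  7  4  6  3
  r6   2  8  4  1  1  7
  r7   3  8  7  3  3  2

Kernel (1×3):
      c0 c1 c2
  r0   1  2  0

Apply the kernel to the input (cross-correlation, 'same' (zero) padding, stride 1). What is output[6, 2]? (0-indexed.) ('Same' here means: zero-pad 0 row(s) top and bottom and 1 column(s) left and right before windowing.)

The receptive field on the zero-padded input at this output position is [8 4 1]. Elementwise product with the kernel and sum: 8·1 + 4·2.

16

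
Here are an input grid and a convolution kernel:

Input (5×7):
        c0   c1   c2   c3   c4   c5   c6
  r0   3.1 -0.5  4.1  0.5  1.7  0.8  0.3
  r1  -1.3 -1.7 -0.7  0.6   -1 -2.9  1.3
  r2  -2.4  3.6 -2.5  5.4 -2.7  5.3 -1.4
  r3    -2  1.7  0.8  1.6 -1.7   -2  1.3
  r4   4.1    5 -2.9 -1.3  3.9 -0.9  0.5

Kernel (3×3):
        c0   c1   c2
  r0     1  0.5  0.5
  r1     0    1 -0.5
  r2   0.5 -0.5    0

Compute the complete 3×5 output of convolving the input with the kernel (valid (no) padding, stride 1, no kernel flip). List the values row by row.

0.55 3.85 2.35 6.25 -5.3
0.5 -6.5 5.45 -5.05 4.35
-1 9 0.5 3.4 -1

Output[0,0]: The receptive field on the input at this output position is [3.1 -0.5 4.1 / -1.3 -1.7 -0.7 / -2.4 3.6 -2.5]. Elementwise product with the kernel and sum: 3.1·1 + -0.5·0.5 + 4.1·0.5 + -1.7·1 + -0.7·-0.5 + -2.4·0.5 + 3.6·-0.5.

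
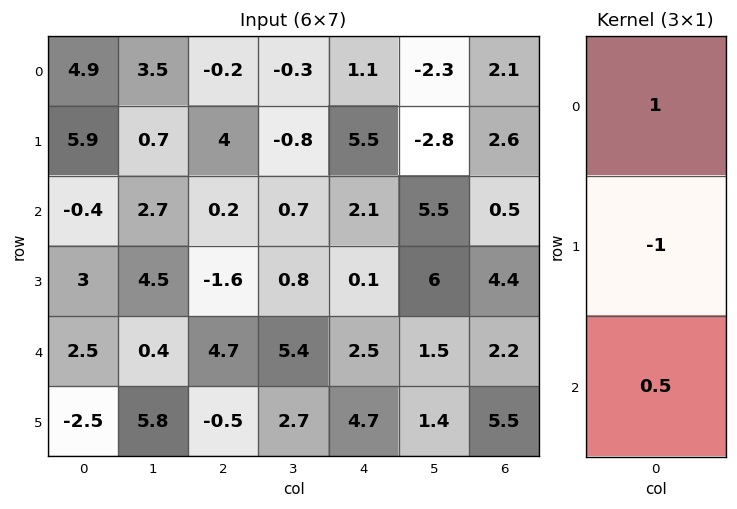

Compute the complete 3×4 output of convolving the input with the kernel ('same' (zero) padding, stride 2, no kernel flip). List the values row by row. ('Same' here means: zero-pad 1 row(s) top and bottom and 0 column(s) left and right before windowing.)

-1.95 2.2 1.65 -0.8
7.8 3 3.45 4.3
-0.75 -6.55 -0.05 4.95

Output[0,0]: The receptive field on the zero-padded input at this output position is [0 / 4.9 / 5.9]. Elementwise product with the kernel and sum: 0·1 + 4.9·-1 + 5.9·0.5.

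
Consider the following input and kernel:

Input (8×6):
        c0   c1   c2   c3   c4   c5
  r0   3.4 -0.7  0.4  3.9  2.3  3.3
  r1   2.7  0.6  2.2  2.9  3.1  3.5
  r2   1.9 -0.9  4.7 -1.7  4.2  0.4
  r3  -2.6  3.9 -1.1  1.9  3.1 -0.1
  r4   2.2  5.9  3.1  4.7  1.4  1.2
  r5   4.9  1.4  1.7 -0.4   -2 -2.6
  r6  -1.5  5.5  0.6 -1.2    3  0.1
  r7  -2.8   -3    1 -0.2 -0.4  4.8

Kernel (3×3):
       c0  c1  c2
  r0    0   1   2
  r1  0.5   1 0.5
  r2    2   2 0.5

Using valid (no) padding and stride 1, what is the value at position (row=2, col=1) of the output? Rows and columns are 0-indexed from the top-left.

23.45

The receptive field on the input at this output position is [-0.9 4.7 -1.7 / 3.9 -1.1 1.9 / 5.9 3.1 4.7]. Elementwise product with the kernel and sum: 4.7·1 + -1.7·2 + 3.9·0.5 + -1.1·1 + 1.9·0.5 + 5.9·2 + 3.1·2 + 4.7·0.5.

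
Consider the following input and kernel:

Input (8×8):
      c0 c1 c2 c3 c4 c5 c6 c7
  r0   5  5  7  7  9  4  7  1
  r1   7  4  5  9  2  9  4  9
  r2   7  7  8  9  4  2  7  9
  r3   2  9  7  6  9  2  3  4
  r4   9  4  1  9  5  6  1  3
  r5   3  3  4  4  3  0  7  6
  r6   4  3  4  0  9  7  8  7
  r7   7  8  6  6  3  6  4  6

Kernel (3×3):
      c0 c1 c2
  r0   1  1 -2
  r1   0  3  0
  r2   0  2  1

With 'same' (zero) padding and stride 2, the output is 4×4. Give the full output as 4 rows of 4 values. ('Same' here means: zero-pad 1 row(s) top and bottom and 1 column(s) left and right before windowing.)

33 40 40 38
33 35 25 26
20 19 32 20
31 29 46 33

Output[0,0]: The receptive field on the zero-padded input at this output position is [0 0 0 / 0 5 5 / 0 7 4]. Elementwise product with the kernel and sum: 0·1 + 0·1 + 0·-2 + 5·3 + 7·2 + 4·1.
Output[0,1]: The receptive field on the zero-padded input at this output position is [0 0 0 / 5 7 7 / 4 5 9]. Elementwise product with the kernel and sum: 0·1 + 0·1 + 0·-2 + 7·3 + 5·2 + 9·1.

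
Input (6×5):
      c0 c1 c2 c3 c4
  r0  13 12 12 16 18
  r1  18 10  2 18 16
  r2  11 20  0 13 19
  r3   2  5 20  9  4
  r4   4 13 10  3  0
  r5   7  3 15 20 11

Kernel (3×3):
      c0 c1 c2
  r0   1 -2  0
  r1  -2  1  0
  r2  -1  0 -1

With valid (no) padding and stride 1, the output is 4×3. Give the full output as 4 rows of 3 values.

-48 -63 -25
-26 -48 -45
-42 14 -67
-25 -74 -41

Output[0,0]: The receptive field on the input at this output position is [13 12 12 / 18 10 2 / 11 20 0]. Elementwise product with the kernel and sum: 13·1 + 12·-2 + 18·-2 + 10·1 + 11·-1 + 0·-1.
Output[0,1]: The receptive field on the input at this output position is [12 12 16 / 10 2 18 / 20 0 13]. Elementwise product with the kernel and sum: 12·1 + 12·-2 + 10·-2 + 2·1 + 20·-1 + 13·-1.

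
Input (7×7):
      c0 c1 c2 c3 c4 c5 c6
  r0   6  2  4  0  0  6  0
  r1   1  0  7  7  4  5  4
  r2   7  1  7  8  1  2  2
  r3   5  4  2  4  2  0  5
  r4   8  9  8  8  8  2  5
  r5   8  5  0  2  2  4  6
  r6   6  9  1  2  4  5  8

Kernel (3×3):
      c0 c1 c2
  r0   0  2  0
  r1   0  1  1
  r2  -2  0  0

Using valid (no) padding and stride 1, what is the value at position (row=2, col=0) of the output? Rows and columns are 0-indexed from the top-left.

-8

The receptive field on the input at this output position is [7 1 7 / 5 4 2 / 8 9 8]. Elementwise product with the kernel and sum: 1·2 + 4·1 + 2·1 + 8·-2.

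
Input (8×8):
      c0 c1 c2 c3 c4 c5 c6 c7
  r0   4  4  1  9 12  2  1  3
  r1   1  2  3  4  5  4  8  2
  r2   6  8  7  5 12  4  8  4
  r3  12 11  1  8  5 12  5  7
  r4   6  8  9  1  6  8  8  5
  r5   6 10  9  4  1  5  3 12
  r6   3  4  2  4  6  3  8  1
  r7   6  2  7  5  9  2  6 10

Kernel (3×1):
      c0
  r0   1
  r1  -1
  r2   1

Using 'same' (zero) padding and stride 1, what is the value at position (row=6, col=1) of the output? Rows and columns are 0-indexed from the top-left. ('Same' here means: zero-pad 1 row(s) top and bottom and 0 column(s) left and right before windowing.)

8

The receptive field on the zero-padded input at this output position is [10 / 4 / 2]. Elementwise product with the kernel and sum: 10·1 + 4·-1 + 2·1.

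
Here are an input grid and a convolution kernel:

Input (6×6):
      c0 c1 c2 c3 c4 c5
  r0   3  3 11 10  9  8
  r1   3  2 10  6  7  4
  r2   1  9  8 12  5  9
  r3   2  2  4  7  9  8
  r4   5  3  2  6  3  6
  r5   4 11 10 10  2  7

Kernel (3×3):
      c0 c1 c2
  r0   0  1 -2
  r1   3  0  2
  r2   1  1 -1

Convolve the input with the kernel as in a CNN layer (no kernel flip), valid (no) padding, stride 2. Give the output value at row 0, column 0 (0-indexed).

12

The receptive field on the input at this output position is [3 3 11 / 3 2 10 / 1 9 8]. Elementwise product with the kernel and sum: 3·1 + 11·-2 + 3·3 + 10·2 + 1·1 + 9·1 + 8·-1.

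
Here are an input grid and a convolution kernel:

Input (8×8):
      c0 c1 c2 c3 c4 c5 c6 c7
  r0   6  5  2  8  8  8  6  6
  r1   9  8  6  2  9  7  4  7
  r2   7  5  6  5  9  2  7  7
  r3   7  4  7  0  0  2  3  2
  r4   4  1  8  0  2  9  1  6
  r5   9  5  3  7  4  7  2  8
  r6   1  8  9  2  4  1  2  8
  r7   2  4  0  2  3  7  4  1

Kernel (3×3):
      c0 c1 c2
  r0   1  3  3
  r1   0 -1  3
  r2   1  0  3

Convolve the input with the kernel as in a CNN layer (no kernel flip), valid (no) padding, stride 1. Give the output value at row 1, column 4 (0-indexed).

70

The receptive field on the input at this output position is [9 7 4 / 9 2 7 / 0 2 3]. Elementwise product with the kernel and sum: 9·1 + 7·3 + 4·3 + 2·-1 + 7·3 + 0·1 + 3·3.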